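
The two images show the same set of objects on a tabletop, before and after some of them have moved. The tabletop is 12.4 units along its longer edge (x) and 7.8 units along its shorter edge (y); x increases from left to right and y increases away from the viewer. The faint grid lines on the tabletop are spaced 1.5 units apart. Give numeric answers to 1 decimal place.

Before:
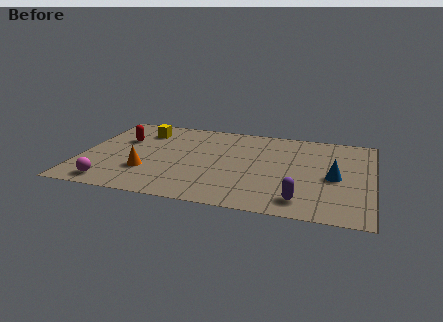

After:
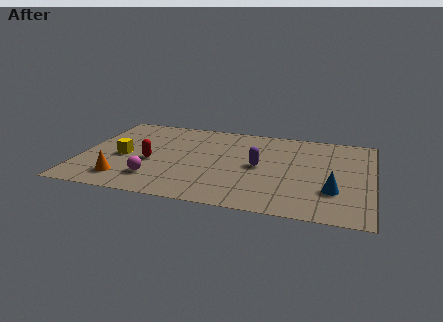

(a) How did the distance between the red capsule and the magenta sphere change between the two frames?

-2.6

They were about 4.1 units apart before and 1.5 after — 2.6 units closer together.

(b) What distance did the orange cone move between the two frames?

1.3

From (2.9, 2.4) to (2.0, 1.5), the orange cone covered √(0.9² + 0.9²) ≈ 1.3 units.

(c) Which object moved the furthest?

the purple capsule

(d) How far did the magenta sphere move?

2.0

The magenta sphere was near (1.5, 1.0) before and (3.3, 1.8) after, so it travelled √(1.8² + 0.8²) ≈ 2.0 units.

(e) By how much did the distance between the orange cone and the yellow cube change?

-1.7

The distance was about 3.7 in the first image and 2.0 in the second, so they moved 1.7 units closer together.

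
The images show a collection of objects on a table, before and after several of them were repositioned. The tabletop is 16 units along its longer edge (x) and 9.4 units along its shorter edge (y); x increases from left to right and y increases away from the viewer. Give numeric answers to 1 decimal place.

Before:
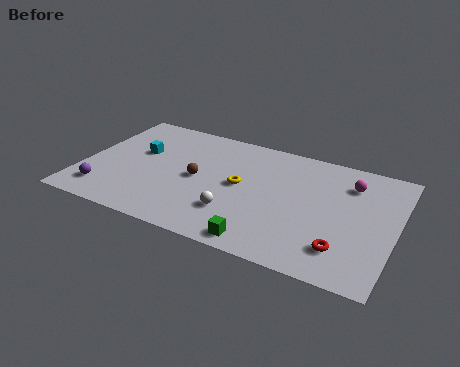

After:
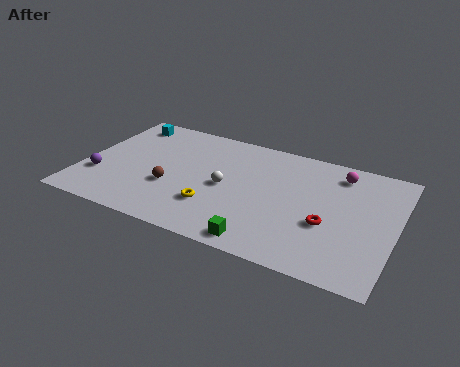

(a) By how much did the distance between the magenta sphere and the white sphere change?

-0.7

They were about 7.1 units apart before and 6.4 after — 0.7 units closer together.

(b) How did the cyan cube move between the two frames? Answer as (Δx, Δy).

(-1.1, 2.3)

The cyan cube was at about (2.7, 5.7) and moved to about (1.6, 8.0).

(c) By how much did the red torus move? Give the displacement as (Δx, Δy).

(-0.9, 1.5)

The red torus started near (13.6, 2.1) and ended near (12.7, 3.6).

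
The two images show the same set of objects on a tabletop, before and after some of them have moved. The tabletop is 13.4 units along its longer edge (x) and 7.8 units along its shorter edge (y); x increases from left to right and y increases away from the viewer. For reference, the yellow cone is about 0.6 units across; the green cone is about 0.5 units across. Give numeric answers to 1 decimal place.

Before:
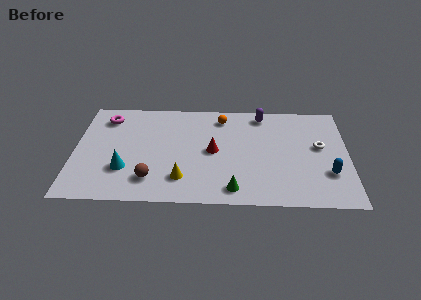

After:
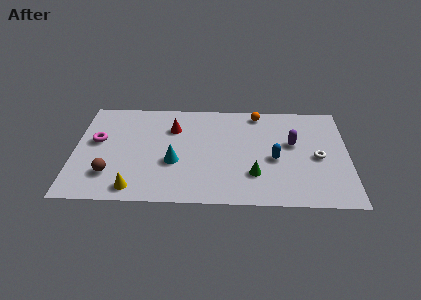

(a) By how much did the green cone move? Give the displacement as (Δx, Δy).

(1.0, 1.1)

The green cone was at about (7.8, 1.1) and moved to about (8.8, 2.2).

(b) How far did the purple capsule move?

2.7

The purple capsule moved from about (9.2, 6.8) to (10.7, 4.6), a distance of √(1.5² + 2.2²) ≈ 2.7.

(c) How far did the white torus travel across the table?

0.8

The white torus was near (12.0, 4.4) before and (11.9, 3.6) after, so it travelled √(0.1² + 0.8²) ≈ 0.8 units.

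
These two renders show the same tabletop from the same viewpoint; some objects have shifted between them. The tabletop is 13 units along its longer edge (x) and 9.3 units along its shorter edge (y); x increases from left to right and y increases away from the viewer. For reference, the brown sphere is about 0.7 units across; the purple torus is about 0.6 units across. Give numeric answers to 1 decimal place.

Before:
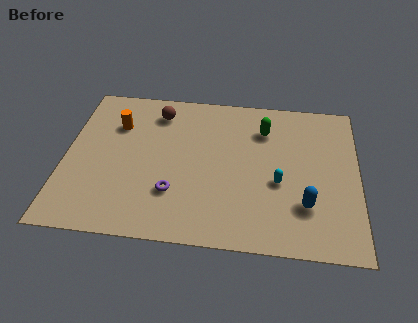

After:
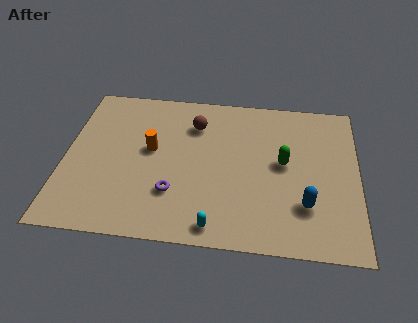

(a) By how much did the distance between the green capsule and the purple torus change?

-0.5

The distance was about 5.8 in the first image and 5.3 in the second, so they moved 0.5 units closer together.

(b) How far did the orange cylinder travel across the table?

2.1

The orange cylinder moved from about (2.2, 6.6) to (3.8, 5.2), a distance of √(1.6² + 1.4²) ≈ 2.1.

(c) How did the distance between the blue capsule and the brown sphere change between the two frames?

-1.7

They were about 8.4 units apart before and 6.7 after — 1.7 units closer together.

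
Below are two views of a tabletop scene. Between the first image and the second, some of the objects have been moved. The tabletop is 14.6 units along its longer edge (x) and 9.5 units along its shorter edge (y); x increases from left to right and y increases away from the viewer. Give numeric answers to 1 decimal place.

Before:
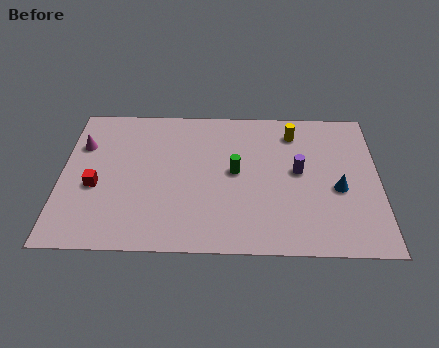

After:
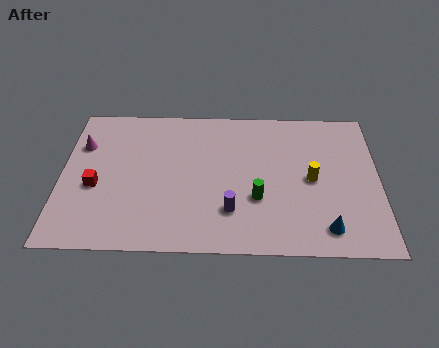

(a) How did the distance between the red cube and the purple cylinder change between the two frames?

-3.0

The distance was about 9.4 in the first image and 6.4 in the second, so they moved 3.0 units closer together.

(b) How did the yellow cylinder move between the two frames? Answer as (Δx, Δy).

(0.8, -3.1)

The yellow cylinder started near (10.7, 7.7) and ended near (11.5, 4.6).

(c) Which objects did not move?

the red cube and the magenta cone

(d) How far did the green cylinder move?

2.0

From (8.0, 5.0) to (9.0, 3.3), the green cylinder covered √(1.0² + 1.7²) ≈ 2.0 units.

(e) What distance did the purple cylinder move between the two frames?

4.0

The purple cylinder was near (10.9, 5.1) before and (7.8, 2.5) after, so it travelled √(3.1² + 2.6²) ≈ 4.0 units.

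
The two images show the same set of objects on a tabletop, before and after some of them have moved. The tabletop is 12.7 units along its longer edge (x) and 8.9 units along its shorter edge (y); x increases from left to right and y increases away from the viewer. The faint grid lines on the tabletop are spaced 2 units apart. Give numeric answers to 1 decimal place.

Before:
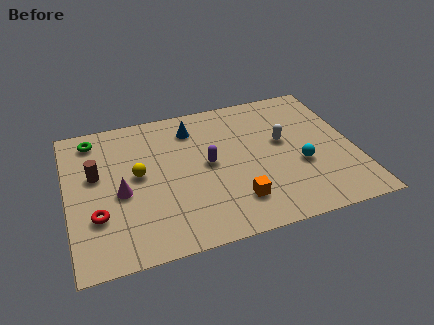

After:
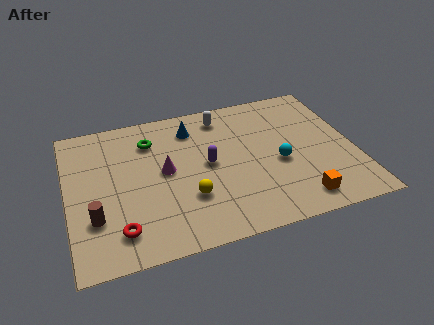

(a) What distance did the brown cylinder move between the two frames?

2.6

From (1.3, 5.3) to (1.1, 2.7), the brown cylinder covered √(0.2² + 2.6²) ≈ 2.6 units.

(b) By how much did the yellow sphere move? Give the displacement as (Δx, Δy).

(2.1, -2.0)

The yellow sphere was at about (3.1, 4.8) and moved to about (5.2, 2.8).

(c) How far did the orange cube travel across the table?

2.8

From (7.2, 2.0) to (9.9, 1.3), the orange cube covered √(2.7² + 0.7²) ≈ 2.8 units.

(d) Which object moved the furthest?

the white capsule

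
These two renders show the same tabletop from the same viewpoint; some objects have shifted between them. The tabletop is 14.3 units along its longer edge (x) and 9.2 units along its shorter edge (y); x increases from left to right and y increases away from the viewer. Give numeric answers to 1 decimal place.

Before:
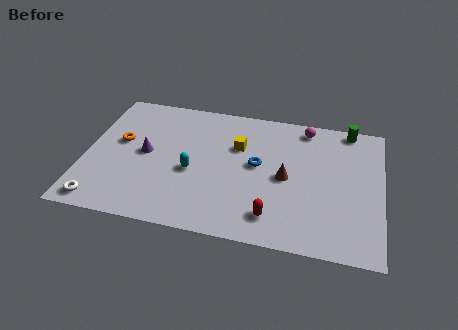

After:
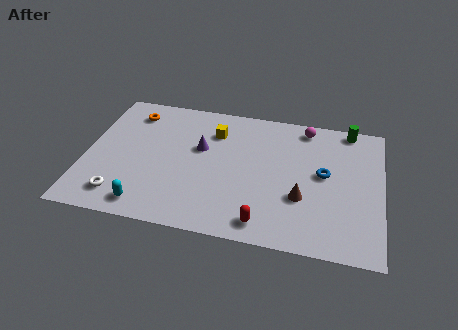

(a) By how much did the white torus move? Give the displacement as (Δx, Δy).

(0.9, 0.6)

The white torus was at about (1.0, 1.0) and moved to about (1.9, 1.6).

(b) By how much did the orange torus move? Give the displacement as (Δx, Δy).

(0.4, 2.2)

The orange torus started near (1.6, 5.3) and ended near (2.0, 7.5).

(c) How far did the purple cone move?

2.8

The purple cone was near (2.9, 4.7) before and (5.5, 5.6) after, so it travelled √(2.6² + 0.9²) ≈ 2.8 units.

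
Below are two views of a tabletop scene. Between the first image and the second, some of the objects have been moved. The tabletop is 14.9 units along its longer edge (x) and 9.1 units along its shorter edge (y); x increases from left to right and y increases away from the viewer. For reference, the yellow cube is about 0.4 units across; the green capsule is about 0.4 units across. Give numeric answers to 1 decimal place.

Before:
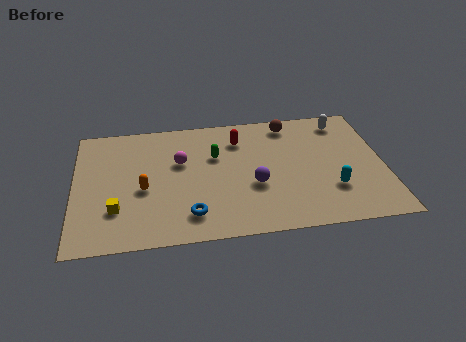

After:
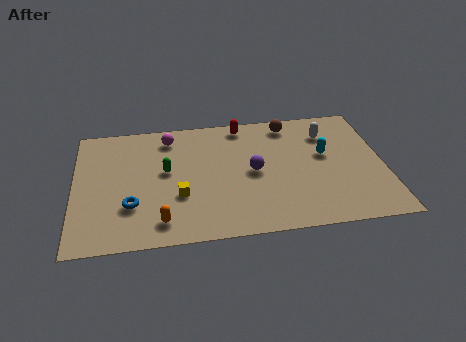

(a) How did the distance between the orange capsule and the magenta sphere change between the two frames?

+3.6

The distance was about 2.5 in the first image and 6.1 in the second, so they moved 3.6 units further apart.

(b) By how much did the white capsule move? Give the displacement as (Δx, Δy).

(-0.8, -0.8)

The white capsule started near (13.1, 7.7) and ended near (12.3, 6.9).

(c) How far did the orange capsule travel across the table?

2.5

The orange capsule was near (3.3, 3.9) before and (4.1, 1.5) after, so it travelled √(0.8² + 2.4²) ≈ 2.5 units.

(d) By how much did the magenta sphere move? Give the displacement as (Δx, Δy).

(-0.5, 1.9)

From the two frames, the magenta sphere sits at roughly (5.1, 5.7) before and (4.6, 7.6) after.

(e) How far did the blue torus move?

3.0

The blue torus was near (5.5, 1.8) before and (2.7, 2.8) after, so it travelled √(2.8² + 1.0²) ≈ 3.0 units.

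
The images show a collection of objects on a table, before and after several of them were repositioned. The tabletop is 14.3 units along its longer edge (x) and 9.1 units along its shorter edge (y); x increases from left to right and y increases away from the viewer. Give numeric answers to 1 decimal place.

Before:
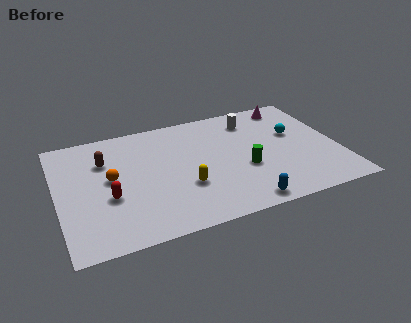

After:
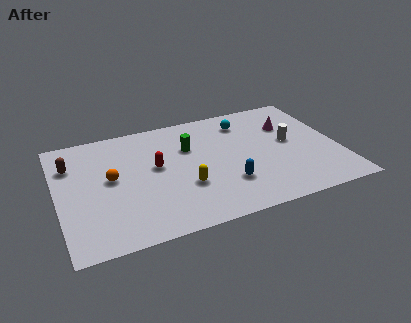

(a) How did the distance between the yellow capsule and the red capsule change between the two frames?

-1.4

The distance was about 3.8 in the first image and 2.4 in the second, so they moved 1.4 units closer together.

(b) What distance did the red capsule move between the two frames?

3.0

The red capsule moved from about (2.5, 3.5) to (5.0, 5.1), a distance of √(2.5² + 1.6²) ≈ 3.0.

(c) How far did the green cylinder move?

3.7

The green cylinder was near (9.4, 3.5) before and (6.8, 6.1) after, so it travelled √(2.6² + 2.6²) ≈ 3.7 units.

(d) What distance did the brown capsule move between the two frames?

1.7

The brown capsule moved from about (2.5, 6.4) to (0.8, 6.6), a distance of √(1.7² + 0.2²) ≈ 1.7.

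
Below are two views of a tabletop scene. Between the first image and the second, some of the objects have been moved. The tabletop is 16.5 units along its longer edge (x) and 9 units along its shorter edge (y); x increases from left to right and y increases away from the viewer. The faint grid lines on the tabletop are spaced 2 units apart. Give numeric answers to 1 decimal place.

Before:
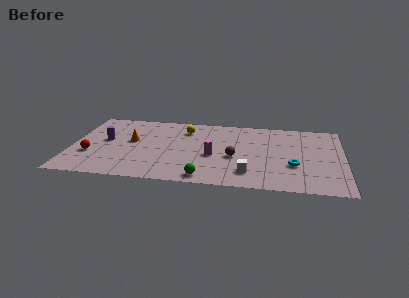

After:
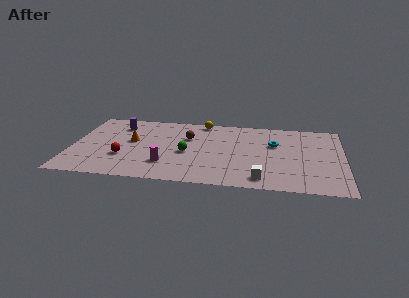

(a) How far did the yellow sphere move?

1.6

The yellow sphere was near (6.8, 7.0) before and (7.8, 8.2) after, so it travelled √(1.0² + 1.2²) ≈ 1.6 units.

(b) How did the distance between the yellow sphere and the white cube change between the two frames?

+1.4

They were about 6.5 units apart before and 7.9 after — 1.4 units further apart.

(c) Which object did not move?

the orange cone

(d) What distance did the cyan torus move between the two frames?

2.9

From (13.5, 3.2) to (12.3, 5.8), the cyan torus covered √(1.2² + 2.6²) ≈ 2.9 units.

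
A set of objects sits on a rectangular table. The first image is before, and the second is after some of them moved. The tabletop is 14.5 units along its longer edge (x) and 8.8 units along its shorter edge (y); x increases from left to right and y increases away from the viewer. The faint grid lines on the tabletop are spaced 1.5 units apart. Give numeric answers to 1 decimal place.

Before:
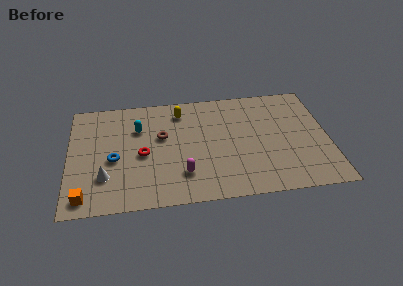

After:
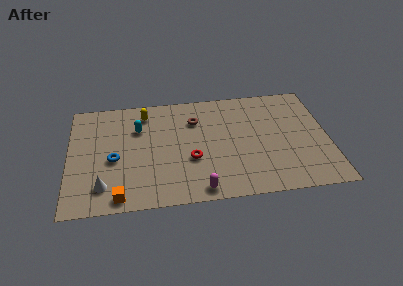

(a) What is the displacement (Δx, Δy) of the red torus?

(2.7, -0.7)

The red torus started near (4.1, 4.0) and ended near (6.8, 3.3).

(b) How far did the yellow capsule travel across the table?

2.0

The yellow capsule was near (6.3, 7.2) before and (4.3, 7.3) after, so it travelled √(2.0² + 0.1²) ≈ 2.0 units.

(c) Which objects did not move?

the blue torus and the cyan capsule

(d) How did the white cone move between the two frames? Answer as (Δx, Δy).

(-0.1, -0.7)

The white cone started near (2.0, 2.5) and ended near (1.9, 1.8).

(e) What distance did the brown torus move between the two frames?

2.2

From (5.2, 5.3) to (7.1, 6.4), the brown torus covered √(1.9² + 1.1²) ≈ 2.2 units.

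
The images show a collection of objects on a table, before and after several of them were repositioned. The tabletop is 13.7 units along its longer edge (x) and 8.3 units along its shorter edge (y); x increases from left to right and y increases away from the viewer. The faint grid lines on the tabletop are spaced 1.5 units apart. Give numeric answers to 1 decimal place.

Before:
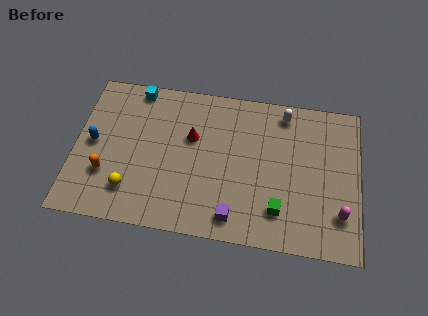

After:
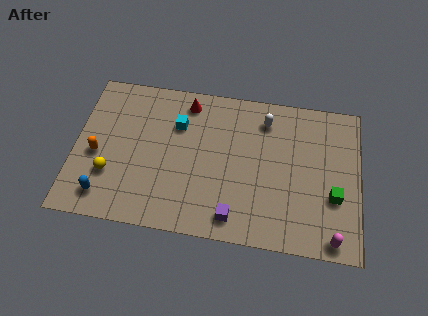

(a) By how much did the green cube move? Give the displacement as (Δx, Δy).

(2.6, 1.1)

From the two frames, the green cube sits at roughly (9.9, 1.9) before and (12.5, 3.0) after.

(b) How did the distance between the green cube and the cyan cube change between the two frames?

-0.9

Before: roughly 9.0 units apart; after: 8.1. That's 0.9 units closer together.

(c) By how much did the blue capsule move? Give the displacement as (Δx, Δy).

(0.7, -2.8)

From the two frames, the blue capsule sits at roughly (0.9, 4.2) before and (1.6, 1.4) after.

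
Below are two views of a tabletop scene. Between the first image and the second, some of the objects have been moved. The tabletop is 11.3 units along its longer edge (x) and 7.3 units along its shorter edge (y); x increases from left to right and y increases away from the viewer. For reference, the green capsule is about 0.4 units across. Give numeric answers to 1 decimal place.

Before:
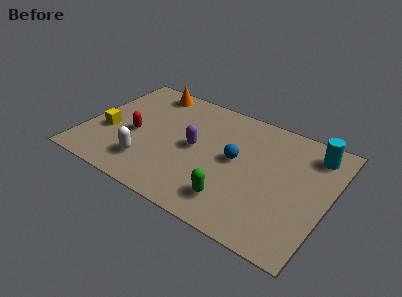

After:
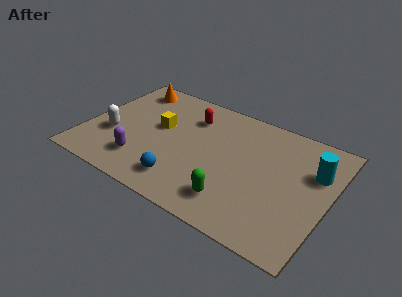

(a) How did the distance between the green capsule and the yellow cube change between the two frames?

-1.5

Before: roughly 6.3 units apart; after: 4.8. That's 1.5 units closer together.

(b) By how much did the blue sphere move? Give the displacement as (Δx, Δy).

(-2.1, -2.5)

The blue sphere was at about (7.0, 3.9) and moved to about (4.9, 1.4).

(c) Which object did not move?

the green capsule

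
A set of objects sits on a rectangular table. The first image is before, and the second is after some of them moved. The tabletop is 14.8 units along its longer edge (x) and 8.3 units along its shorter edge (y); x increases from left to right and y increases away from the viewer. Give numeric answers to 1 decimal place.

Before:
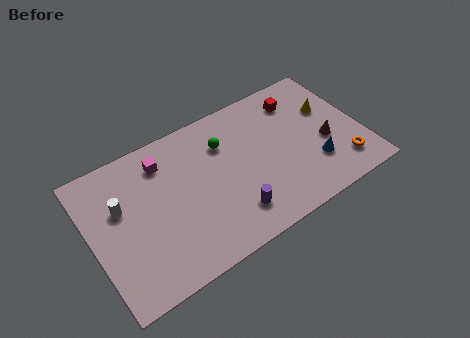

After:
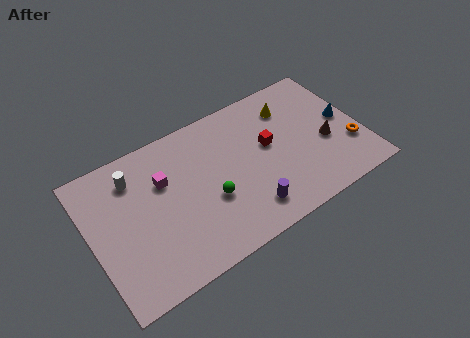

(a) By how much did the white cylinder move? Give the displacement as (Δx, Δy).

(0.9, 1.3)

From the two frames, the white cylinder sits at roughly (1.7, 5.2) before and (2.6, 6.5) after.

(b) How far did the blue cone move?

2.8

The blue cone was near (12.0, 2.4) before and (14.0, 4.3) after, so it travelled √(2.0² + 1.9²) ≈ 2.8 units.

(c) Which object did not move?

the brown cone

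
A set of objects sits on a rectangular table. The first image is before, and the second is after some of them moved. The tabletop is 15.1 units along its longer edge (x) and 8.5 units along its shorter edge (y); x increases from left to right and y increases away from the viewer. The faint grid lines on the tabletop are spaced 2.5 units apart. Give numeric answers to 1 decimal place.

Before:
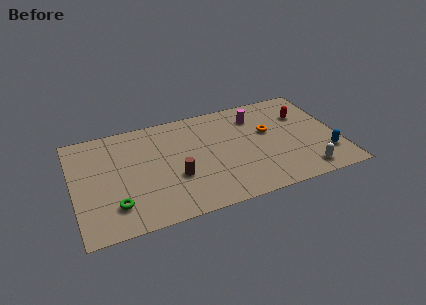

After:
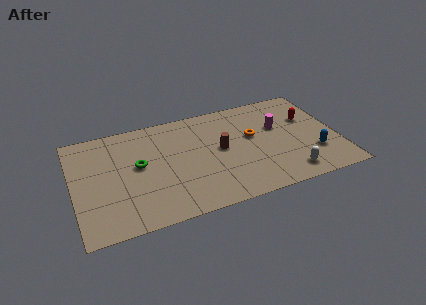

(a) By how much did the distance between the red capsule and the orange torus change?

+1.1

They were about 2.2 units apart before and 3.3 after — 1.1 units further apart.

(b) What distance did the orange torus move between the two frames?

0.9

The orange torus moved from about (11.2, 5.1) to (10.3, 5.0), a distance of √(0.9² + 0.1²) ≈ 0.9.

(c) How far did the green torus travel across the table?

3.1

The green torus was near (2.2, 2.0) before and (3.7, 4.7) after, so it travelled √(1.5² + 2.7²) ≈ 3.1 units.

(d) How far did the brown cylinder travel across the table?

3.0

The brown cylinder was near (5.7, 3.1) before and (8.4, 4.5) after, so it travelled √(2.7² + 1.4²) ≈ 3.0 units.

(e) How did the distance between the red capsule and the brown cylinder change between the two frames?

-2.8

Before: roughly 8.1 units apart; after: 5.3. That's 2.8 units closer together.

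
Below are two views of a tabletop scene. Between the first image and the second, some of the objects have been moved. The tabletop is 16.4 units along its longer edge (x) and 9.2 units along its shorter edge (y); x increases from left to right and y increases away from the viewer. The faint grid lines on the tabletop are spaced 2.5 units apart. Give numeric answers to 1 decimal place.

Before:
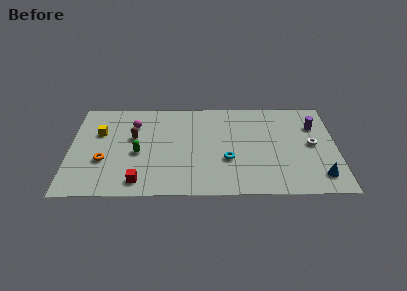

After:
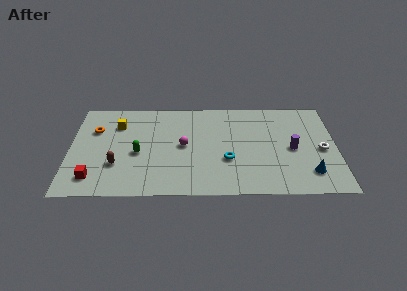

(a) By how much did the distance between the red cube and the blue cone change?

+2.2

Before: roughly 11.0 units apart; after: 13.2. That's 2.2 units further apart.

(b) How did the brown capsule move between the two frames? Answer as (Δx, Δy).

(-1.0, -2.6)

From the two frames, the brown capsule sits at roughly (3.9, 5.5) before and (2.9, 2.9) after.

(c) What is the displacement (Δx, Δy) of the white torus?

(0.6, -0.5)

The white torus was at about (14.9, 4.7) and moved to about (15.5, 4.2).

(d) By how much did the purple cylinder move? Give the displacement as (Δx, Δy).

(-1.4, -2.2)

From the two frames, the purple cylinder sits at roughly (15.1, 6.5) before and (13.7, 4.3) after.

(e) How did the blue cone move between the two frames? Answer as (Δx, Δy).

(-0.6, 0.3)

The blue cone was at about (15.3, 1.7) and moved to about (14.7, 2.0).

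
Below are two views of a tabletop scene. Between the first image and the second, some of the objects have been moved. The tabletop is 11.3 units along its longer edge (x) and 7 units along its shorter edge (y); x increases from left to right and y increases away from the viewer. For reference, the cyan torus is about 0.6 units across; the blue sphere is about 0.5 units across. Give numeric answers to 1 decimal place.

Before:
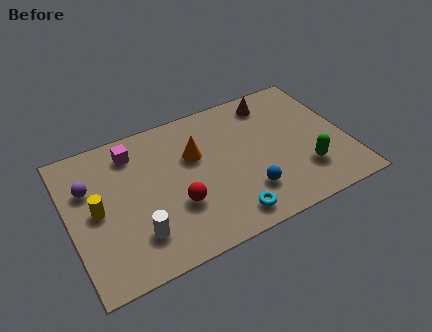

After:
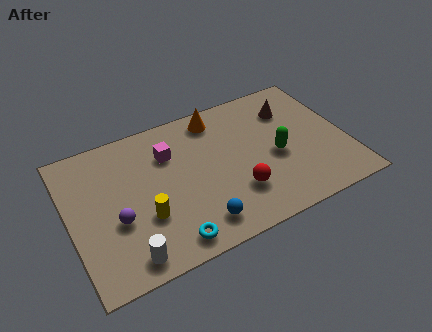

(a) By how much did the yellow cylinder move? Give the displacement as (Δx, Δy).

(1.8, -1.1)

The yellow cylinder was at about (1.1, 3.5) and moved to about (2.9, 2.4).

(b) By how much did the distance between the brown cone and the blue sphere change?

+1.5

Before: roughly 4.4 units apart; after: 5.9. That's 1.5 units further apart.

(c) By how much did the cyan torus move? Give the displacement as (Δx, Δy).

(-2.4, -0.1)

From the two frames, the cyan torus sits at roughly (6.1, 1.0) before and (3.7, 0.9) after.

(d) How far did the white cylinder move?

0.9

From (2.5, 1.7) to (2.0, 0.9), the white cylinder covered √(0.5² + 0.8²) ≈ 0.9 units.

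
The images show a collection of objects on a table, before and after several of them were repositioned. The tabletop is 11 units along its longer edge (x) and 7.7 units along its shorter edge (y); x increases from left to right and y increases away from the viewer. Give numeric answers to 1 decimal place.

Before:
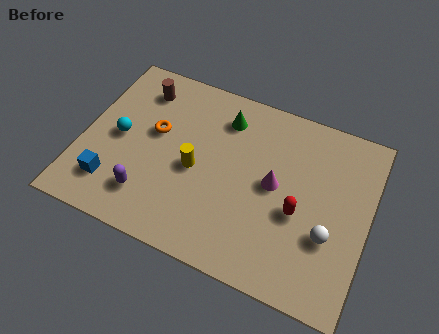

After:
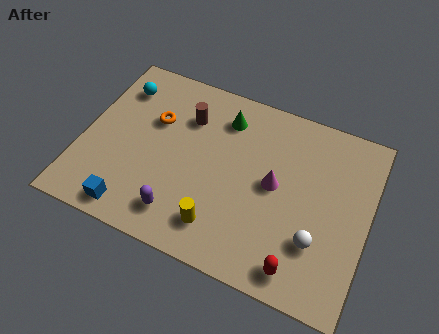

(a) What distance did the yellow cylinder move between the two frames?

2.3

From (4.4, 3.5) to (5.6, 1.5), the yellow cylinder covered √(1.2² + 2.0²) ≈ 2.3 units.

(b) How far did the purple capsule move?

1.3

From (2.8, 1.7) to (4.1, 1.4), the purple capsule covered √(1.3² + 0.3²) ≈ 1.3 units.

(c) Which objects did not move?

the green cone and the magenta cone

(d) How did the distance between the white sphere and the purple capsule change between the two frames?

-1.7

Before: roughly 6.9 units apart; after: 5.2. That's 1.7 units closer together.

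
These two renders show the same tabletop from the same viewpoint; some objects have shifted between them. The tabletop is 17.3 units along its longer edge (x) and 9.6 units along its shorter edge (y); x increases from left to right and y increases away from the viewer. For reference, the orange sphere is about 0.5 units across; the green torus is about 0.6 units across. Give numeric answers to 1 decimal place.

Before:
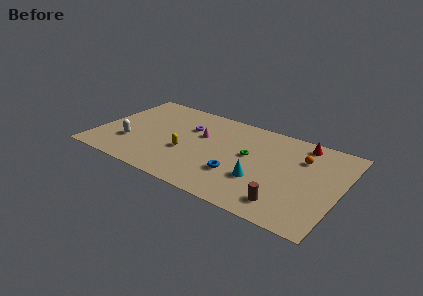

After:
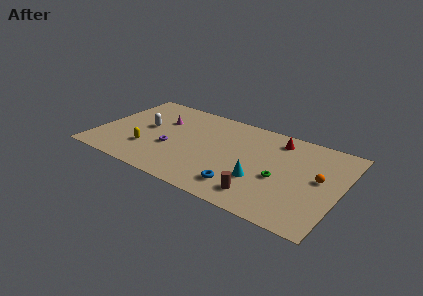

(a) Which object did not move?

the cyan cone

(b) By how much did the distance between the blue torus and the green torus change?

+0.7

Before: roughly 2.5 units apart; after: 3.2. That's 0.7 units further apart.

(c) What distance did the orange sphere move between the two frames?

2.1

The orange sphere moved from about (14.4, 6.8) to (15.8, 5.2), a distance of √(1.4² + 1.6²) ≈ 2.1.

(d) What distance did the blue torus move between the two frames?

1.2

The blue torus moved from about (10.3, 3.0) to (10.8, 1.9), a distance of √(0.5² + 1.1²) ≈ 1.2.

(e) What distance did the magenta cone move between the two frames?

3.0

The magenta cone moved from about (7.2, 6.0) to (4.2, 6.5), a distance of √(3.0² + 0.5²) ≈ 3.0.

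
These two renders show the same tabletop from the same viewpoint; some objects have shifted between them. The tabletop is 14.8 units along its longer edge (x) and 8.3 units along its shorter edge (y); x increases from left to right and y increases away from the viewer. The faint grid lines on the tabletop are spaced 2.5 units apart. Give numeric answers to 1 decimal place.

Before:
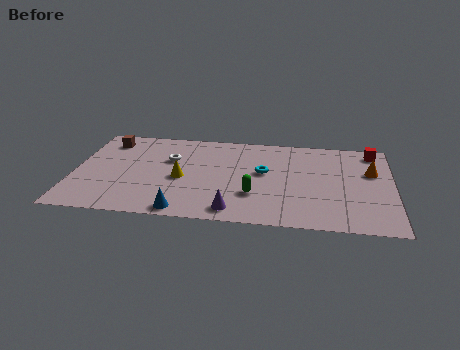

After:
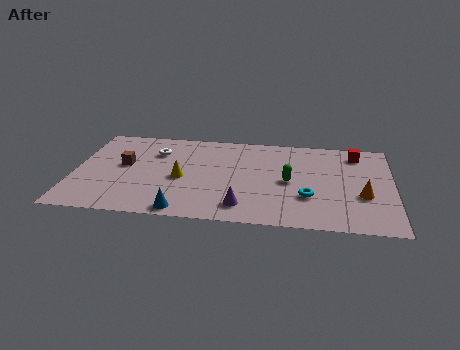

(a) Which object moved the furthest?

the cyan torus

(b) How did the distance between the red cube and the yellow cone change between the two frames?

-0.9

Before: roughly 9.6 units apart; after: 8.7. That's 0.9 units closer together.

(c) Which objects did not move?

the yellow cone and the blue cone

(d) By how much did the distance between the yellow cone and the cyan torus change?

+2.1

They were about 3.9 units apart before and 6.0 after — 2.1 units further apart.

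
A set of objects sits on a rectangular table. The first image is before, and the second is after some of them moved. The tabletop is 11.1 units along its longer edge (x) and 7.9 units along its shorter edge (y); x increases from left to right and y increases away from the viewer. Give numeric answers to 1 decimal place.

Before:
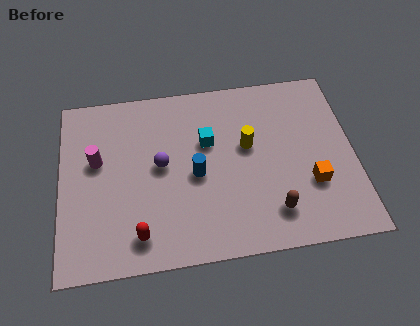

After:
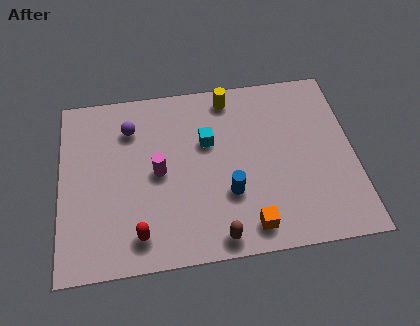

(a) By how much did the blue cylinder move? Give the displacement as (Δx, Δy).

(1.2, -1.0)

From the two frames, the blue cylinder sits at roughly (5.1, 3.6) before and (6.3, 2.6) after.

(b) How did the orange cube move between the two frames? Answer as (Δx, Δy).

(-2.4, -1.5)

The orange cube was at about (9.4, 2.6) and moved to about (7.0, 1.1).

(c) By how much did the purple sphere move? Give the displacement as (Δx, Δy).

(-1.1, 1.8)

From the two frames, the purple sphere sits at roughly (3.8, 4.2) before and (2.7, 6.0) after.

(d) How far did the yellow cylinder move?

2.4

From (7.1, 4.6) to (6.5, 6.9), the yellow cylinder covered √(0.6² + 2.3²) ≈ 2.4 units.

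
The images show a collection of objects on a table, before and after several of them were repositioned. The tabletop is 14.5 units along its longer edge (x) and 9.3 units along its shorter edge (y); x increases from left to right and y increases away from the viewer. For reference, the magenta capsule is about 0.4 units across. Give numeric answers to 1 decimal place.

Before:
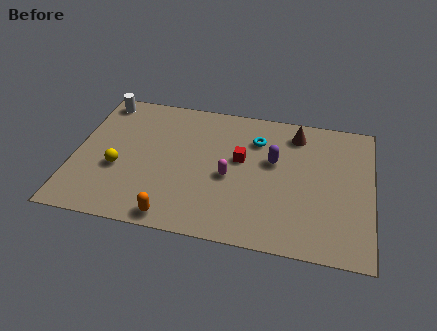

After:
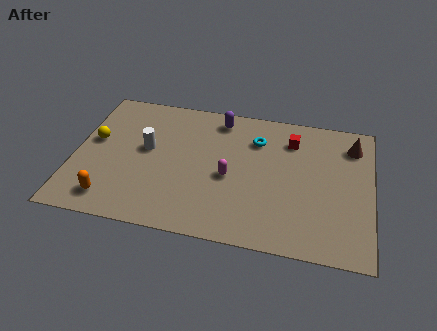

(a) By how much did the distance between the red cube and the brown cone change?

-0.5

Before: roughly 3.5 units apart; after: 3.0. That's 0.5 units closer together.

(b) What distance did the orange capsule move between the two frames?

3.2

From (5.1, 0.9) to (2.0, 1.5), the orange capsule covered √(3.1² + 0.6²) ≈ 3.2 units.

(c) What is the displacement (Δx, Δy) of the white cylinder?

(2.5, -3.0)

The white cylinder was at about (1.0, 8.2) and moved to about (3.5, 5.2).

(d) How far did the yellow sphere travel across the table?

2.1

The yellow sphere was near (2.2, 3.6) before and (0.9, 5.3) after, so it travelled √(1.3² + 1.7²) ≈ 2.1 units.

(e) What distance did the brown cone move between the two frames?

2.8

The brown cone moved from about (10.7, 7.7) to (13.5, 7.4), a distance of √(2.8² + 0.3²) ≈ 2.8.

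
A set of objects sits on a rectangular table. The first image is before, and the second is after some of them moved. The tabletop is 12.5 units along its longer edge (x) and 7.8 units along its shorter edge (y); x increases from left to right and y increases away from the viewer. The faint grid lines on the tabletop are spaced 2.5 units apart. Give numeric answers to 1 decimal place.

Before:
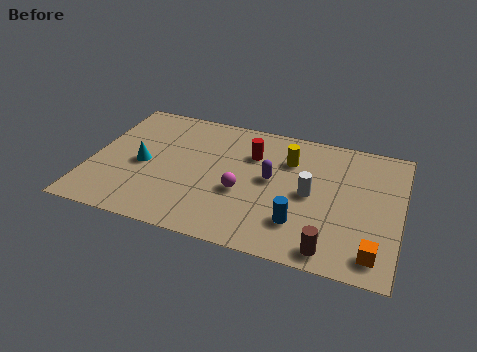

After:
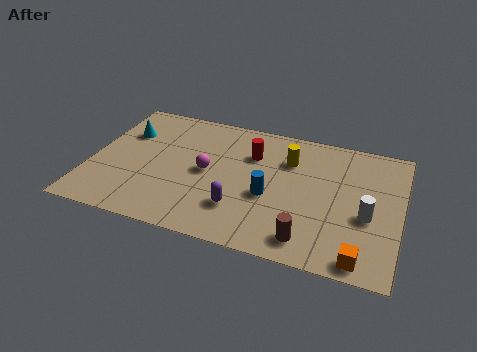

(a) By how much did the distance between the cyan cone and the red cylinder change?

+0.5

The distance was about 4.7 in the first image and 5.2 in the second, so they moved 0.5 units further apart.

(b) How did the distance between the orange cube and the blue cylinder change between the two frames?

+1.4

The distance was about 3.1 in the first image and 4.5 in the second, so they moved 1.4 units further apart.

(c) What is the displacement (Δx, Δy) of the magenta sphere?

(-1.5, 0.8)

The magenta sphere was at about (6.2, 3.1) and moved to about (4.7, 3.9).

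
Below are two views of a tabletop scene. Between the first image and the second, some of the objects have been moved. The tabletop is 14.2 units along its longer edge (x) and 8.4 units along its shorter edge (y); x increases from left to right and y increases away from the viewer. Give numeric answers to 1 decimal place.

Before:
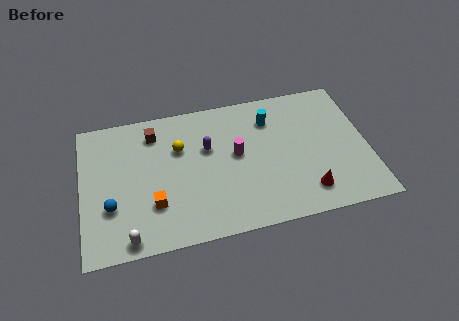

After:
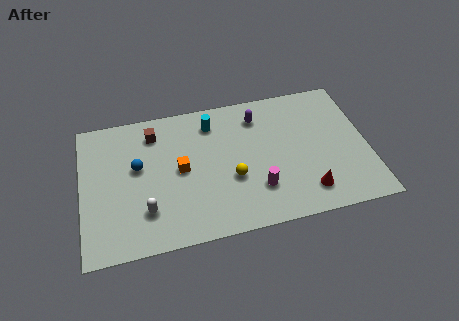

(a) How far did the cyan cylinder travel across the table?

2.9

From (9.5, 6.4) to (6.6, 6.8), the cyan cylinder covered √(2.9² + 0.4²) ≈ 2.9 units.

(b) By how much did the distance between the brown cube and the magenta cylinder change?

+2.1

Before: roughly 4.6 units apart; after: 6.7. That's 2.1 units further apart.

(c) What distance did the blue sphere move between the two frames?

2.5

From (1.4, 2.8) to (2.8, 4.9), the blue sphere covered √(1.4² + 2.1²) ≈ 2.5 units.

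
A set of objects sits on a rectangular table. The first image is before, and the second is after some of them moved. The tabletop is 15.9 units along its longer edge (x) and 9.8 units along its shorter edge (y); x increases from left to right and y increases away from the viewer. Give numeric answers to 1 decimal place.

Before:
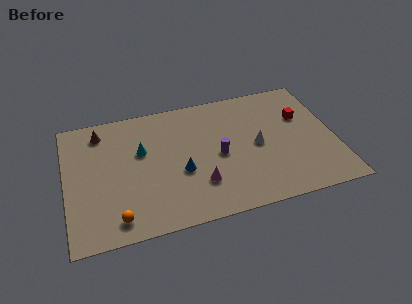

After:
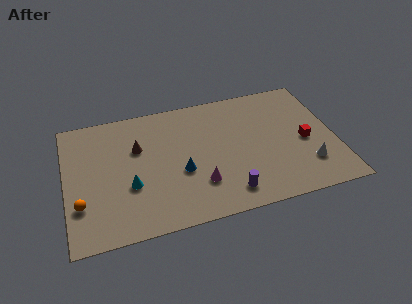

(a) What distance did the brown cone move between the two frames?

2.8

The brown cone was near (2.2, 8.2) before and (4.3, 6.4) after, so it travelled √(2.1² + 1.8²) ≈ 2.8 units.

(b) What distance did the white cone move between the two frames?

3.6

The white cone moved from about (11.3, 4.8) to (14.1, 2.5), a distance of √(2.8² + 2.3²) ≈ 3.6.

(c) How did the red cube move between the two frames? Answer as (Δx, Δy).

(0.0, -2.0)

The red cube was at about (14.1, 6.4) and moved to about (14.1, 4.4).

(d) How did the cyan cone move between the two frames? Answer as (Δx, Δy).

(-0.8, -2.5)

From the two frames, the cyan cone sits at roughly (4.5, 6.1) before and (3.7, 3.6) after.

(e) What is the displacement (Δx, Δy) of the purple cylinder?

(0.3, -3.0)

From the two frames, the purple cylinder sits at roughly (9.0, 4.6) before and (9.3, 1.6) after.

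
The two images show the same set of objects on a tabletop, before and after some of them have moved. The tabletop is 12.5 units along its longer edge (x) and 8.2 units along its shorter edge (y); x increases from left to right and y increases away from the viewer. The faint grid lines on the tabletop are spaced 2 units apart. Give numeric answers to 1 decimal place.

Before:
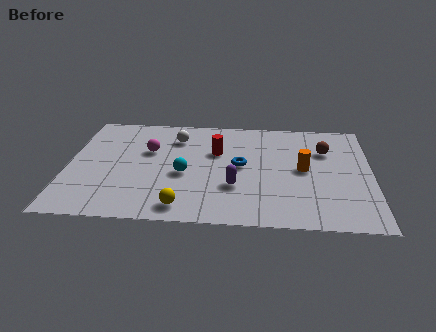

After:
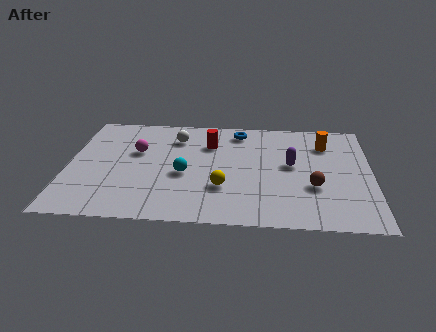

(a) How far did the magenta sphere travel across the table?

0.5

From (3.3, 5.2) to (2.8, 5.1), the magenta sphere covered √(0.5² + 0.1²) ≈ 0.5 units.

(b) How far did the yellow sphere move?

2.2

The yellow sphere was near (4.8, 1.1) before and (6.4, 2.6) after, so it travelled √(1.6² + 1.5²) ≈ 2.2 units.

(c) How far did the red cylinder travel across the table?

0.7

The red cylinder moved from about (6.1, 5.3) to (5.8, 5.9), a distance of √(0.3² + 0.6²) ≈ 0.7.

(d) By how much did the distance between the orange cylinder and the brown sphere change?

+1.6

The distance was about 1.7 in the first image and 3.3 in the second, so they moved 1.6 units further apart.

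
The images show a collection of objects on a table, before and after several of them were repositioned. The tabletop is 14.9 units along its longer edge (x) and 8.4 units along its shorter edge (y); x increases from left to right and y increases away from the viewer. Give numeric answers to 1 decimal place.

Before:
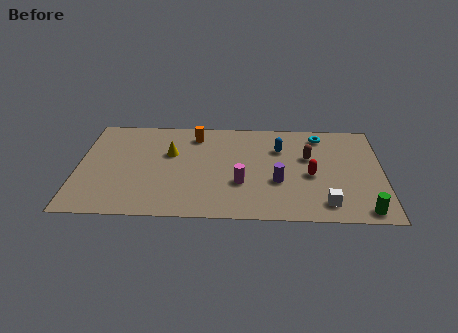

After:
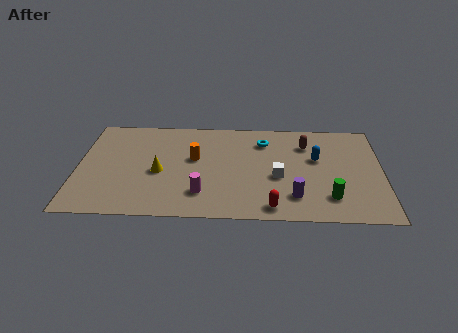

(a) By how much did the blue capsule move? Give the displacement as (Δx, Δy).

(1.8, -0.8)

The blue capsule was at about (9.9, 5.9) and moved to about (11.7, 5.1).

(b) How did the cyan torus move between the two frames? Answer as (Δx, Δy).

(-2.8, -0.6)

The cyan torus started near (11.9, 7.1) and ended near (9.1, 6.5).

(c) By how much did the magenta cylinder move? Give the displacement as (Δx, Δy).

(-1.9, -0.9)

The magenta cylinder started near (8.0, 2.9) and ended near (6.1, 2.0).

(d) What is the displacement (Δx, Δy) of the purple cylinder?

(0.8, -1.2)

From the two frames, the purple cylinder sits at roughly (9.8, 3.1) before and (10.6, 1.9) after.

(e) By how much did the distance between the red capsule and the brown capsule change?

+4.1

They were about 1.5 units apart before and 5.6 after — 4.1 units further apart.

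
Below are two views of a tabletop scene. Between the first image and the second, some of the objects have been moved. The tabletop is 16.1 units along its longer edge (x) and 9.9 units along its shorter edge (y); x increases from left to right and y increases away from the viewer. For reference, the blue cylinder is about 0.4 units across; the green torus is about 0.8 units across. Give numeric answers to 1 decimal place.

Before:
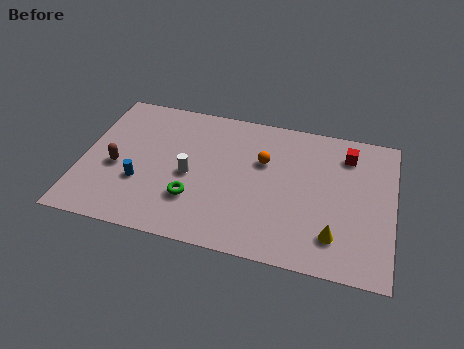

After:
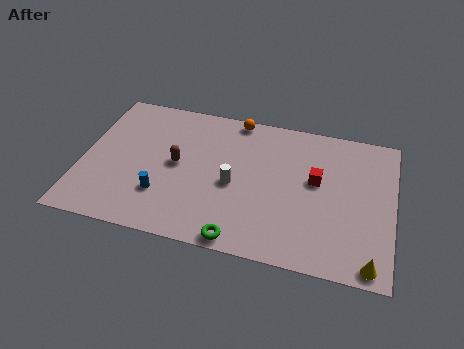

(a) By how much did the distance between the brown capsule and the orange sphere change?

-2.9

They were about 7.8 units apart before and 4.9 after — 2.9 units closer together.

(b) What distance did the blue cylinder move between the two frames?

1.3

The blue cylinder was near (3.1, 3.4) before and (4.3, 2.8) after, so it travelled √(1.2² + 0.6²) ≈ 1.3 units.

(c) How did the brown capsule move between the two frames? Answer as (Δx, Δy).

(3.1, 0.9)

The brown capsule was at about (1.8, 4.2) and moved to about (4.9, 5.1).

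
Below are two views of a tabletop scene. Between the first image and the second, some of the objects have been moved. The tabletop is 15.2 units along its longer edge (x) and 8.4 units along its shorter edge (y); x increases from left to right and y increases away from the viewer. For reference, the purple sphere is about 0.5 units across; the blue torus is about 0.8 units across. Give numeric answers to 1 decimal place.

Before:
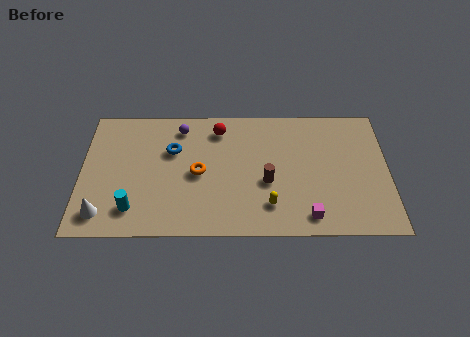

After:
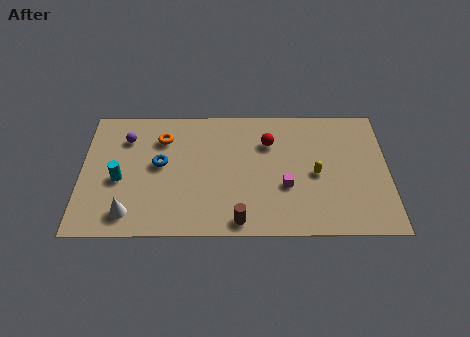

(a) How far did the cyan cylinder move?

2.0

The cyan cylinder was near (2.6, 1.7) before and (1.9, 3.6) after, so it travelled √(0.7² + 1.9²) ≈ 2.0 units.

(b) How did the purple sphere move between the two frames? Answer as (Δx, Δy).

(-2.7, -0.7)

The purple sphere was at about (4.9, 7.0) and moved to about (2.2, 6.3).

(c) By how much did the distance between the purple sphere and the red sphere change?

+5.2

They were about 1.9 units apart before and 7.1 after — 5.2 units further apart.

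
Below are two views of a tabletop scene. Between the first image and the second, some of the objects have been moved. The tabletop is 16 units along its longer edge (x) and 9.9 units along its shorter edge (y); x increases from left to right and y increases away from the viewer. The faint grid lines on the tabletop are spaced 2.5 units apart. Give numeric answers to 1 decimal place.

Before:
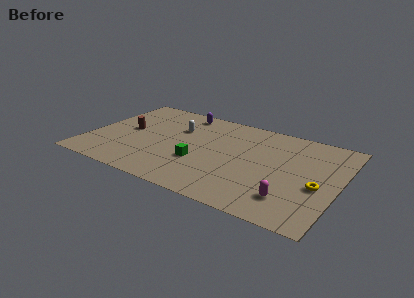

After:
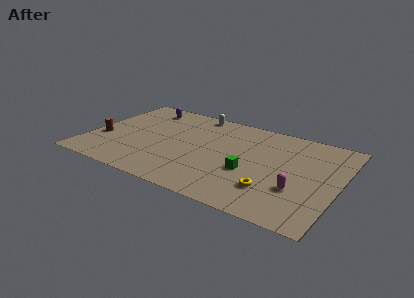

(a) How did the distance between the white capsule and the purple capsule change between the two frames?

+1.4

Before: roughly 2.0 units apart; after: 3.4. That's 1.4 units further apart.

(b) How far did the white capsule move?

2.4

The white capsule moved from about (5.4, 6.7) to (6.2, 9.0), a distance of √(0.8² + 2.3²) ≈ 2.4.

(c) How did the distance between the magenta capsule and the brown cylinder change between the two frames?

+1.3

The distance was about 11.4 in the first image and 12.7 in the second, so they moved 1.3 units further apart.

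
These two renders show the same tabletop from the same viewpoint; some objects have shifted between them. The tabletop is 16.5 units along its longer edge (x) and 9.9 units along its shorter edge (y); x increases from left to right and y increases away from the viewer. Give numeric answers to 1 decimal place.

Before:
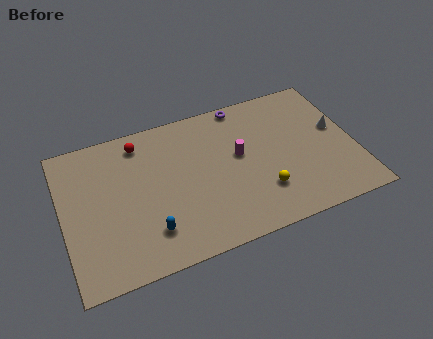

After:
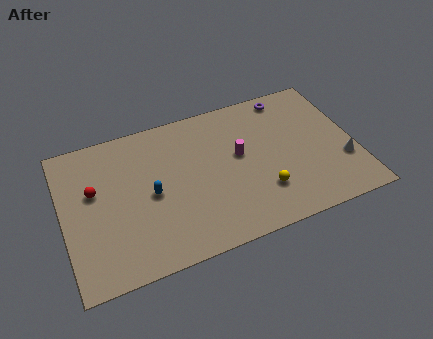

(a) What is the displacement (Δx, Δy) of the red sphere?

(-2.8, -2.4)

From the two frames, the red sphere sits at roughly (4.6, 8.4) before and (1.8, 6.0) after.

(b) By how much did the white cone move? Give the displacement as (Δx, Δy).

(0.1, -2.4)

The white cone started near (15.6, 5.6) and ended near (15.7, 3.2).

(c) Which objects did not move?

the magenta cylinder and the yellow sphere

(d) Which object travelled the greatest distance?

the red sphere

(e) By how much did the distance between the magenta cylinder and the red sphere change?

+2.1

They were about 6.1 units apart before and 8.2 after — 2.1 units further apart.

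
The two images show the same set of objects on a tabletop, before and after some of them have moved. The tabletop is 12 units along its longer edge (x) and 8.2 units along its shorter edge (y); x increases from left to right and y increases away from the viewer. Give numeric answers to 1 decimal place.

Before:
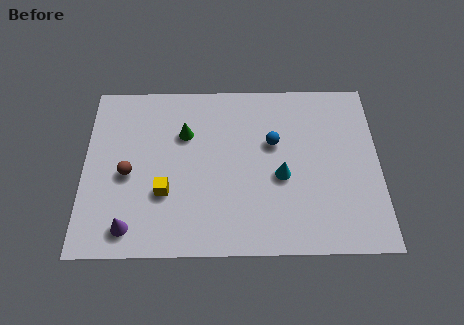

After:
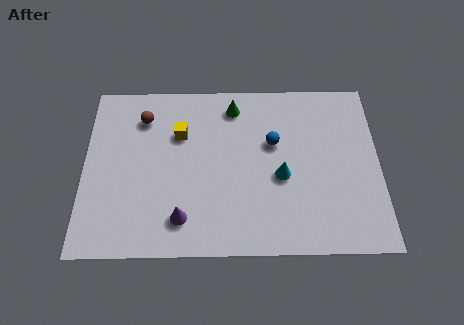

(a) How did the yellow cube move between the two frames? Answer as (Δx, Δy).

(0.6, 2.8)

The yellow cube was at about (3.3, 2.8) and moved to about (3.9, 5.6).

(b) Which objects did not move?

the blue sphere and the cyan cone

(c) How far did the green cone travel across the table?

2.4

The green cone was near (4.1, 5.6) before and (6.1, 6.9) after, so it travelled √(2.0² + 1.3²) ≈ 2.4 units.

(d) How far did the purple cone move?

2.1

The purple cone was near (1.9, 1.2) before and (4.0, 1.6) after, so it travelled √(2.1² + 0.4²) ≈ 2.1 units.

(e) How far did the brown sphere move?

2.8

The brown sphere moved from about (1.8, 3.7) to (2.4, 6.4), a distance of √(0.6² + 2.7²) ≈ 2.8.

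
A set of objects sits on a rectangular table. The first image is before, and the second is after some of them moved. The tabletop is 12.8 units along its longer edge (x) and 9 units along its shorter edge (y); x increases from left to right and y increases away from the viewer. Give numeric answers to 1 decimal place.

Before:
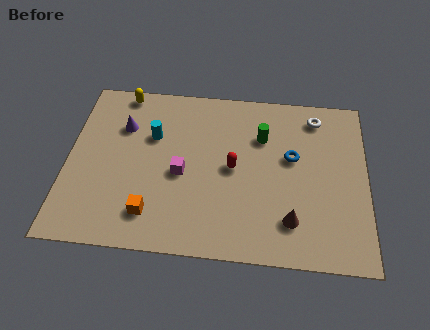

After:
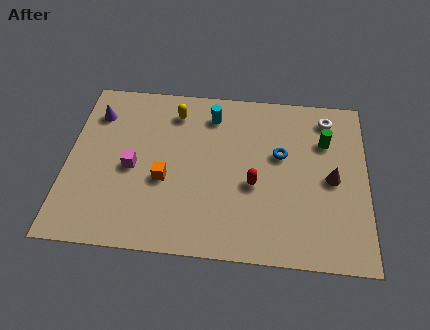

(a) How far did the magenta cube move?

2.1

The magenta cube moved from about (4.9, 4.0) to (2.8, 4.1), a distance of √(2.1² + 0.1²) ≈ 2.1.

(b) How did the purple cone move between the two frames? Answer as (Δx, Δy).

(-1.2, 0.6)

The purple cone started near (2.3, 6.3) and ended near (1.1, 6.9).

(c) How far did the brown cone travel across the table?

2.9

From (9.6, 2.0) to (11.3, 4.3), the brown cone covered √(1.7² + 2.3²) ≈ 2.9 units.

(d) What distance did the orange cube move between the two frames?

1.9

From (3.7, 1.8) to (4.2, 3.6), the orange cube covered √(0.5² + 1.8²) ≈ 1.9 units.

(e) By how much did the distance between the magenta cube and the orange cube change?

-1.0

They were about 2.5 units apart before and 1.5 after — 1.0 units closer together.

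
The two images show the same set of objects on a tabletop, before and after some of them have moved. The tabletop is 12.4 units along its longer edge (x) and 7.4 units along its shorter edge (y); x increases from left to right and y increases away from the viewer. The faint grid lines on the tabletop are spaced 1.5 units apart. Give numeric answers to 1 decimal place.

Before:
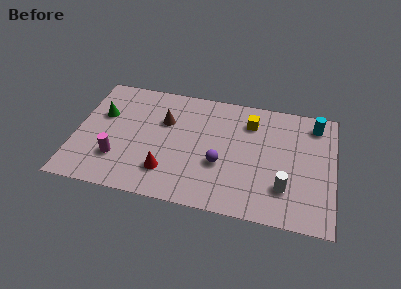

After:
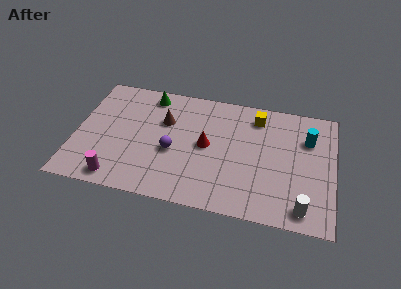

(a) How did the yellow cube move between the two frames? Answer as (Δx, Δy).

(0.3, 0.4)

The yellow cube was at about (8.3, 5.7) and moved to about (8.6, 6.1).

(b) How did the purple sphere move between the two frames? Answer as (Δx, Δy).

(-2.3, 0.3)

The purple sphere was at about (7.0, 2.8) and moved to about (4.7, 3.1).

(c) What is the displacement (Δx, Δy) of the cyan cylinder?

(-0.3, -1.0)

The cyan cylinder started near (11.4, 6.2) and ended near (11.1, 5.2).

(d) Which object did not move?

the brown cone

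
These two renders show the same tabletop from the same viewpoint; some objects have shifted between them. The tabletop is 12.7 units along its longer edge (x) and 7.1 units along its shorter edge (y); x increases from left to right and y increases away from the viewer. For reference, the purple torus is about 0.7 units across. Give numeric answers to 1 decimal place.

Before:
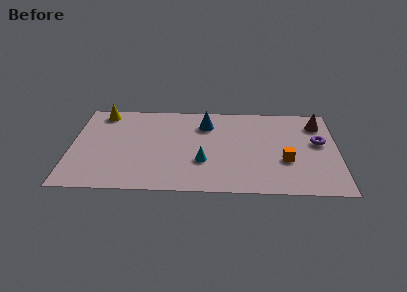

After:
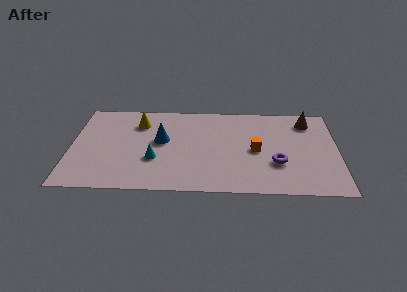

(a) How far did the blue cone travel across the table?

2.5

The blue cone was near (6.4, 5.4) before and (4.3, 4.0) after, so it travelled √(2.1² + 1.4²) ≈ 2.5 units.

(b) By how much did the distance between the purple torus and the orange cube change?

-0.8

The distance was about 2.2 in the first image and 1.4 in the second, so they moved 0.8 units closer together.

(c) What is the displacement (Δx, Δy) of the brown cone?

(-0.5, 0.2)

From the two frames, the brown cone sits at roughly (11.8, 5.6) before and (11.3, 5.8) after.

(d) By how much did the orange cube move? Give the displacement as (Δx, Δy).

(-1.4, 0.8)

The orange cube was at about (10.2, 2.6) and moved to about (8.8, 3.4).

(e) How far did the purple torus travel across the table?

2.6

From (11.8, 4.1) to (9.8, 2.4), the purple torus covered √(2.0² + 1.7²) ≈ 2.6 units.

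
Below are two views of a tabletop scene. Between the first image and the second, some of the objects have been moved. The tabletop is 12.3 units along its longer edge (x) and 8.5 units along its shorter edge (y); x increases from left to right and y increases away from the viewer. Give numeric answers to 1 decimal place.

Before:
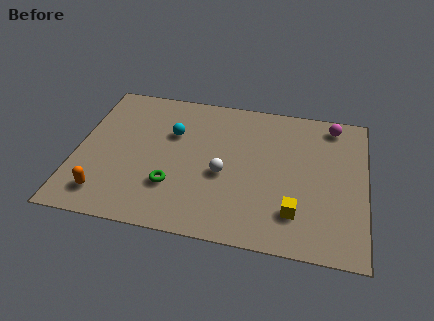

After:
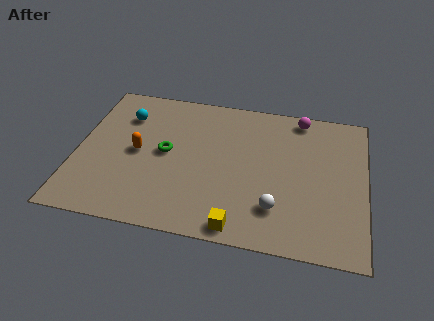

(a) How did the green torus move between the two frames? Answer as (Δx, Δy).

(-0.4, 1.9)

The green torus was at about (4.2, 2.5) and moved to about (3.8, 4.4).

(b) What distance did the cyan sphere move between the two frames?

2.2

From (4.0, 5.6) to (1.9, 6.3), the cyan sphere covered √(2.1² + 0.7²) ≈ 2.2 units.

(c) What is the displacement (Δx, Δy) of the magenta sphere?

(-1.4, 0.2)

From the two frames, the magenta sphere sits at roughly (10.8, 7.4) before and (9.4, 7.6) after.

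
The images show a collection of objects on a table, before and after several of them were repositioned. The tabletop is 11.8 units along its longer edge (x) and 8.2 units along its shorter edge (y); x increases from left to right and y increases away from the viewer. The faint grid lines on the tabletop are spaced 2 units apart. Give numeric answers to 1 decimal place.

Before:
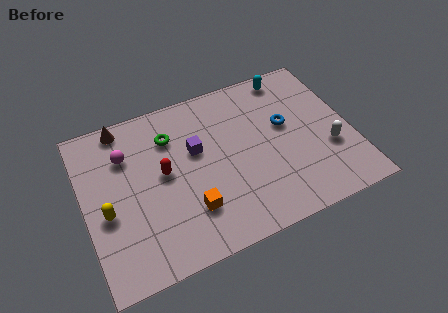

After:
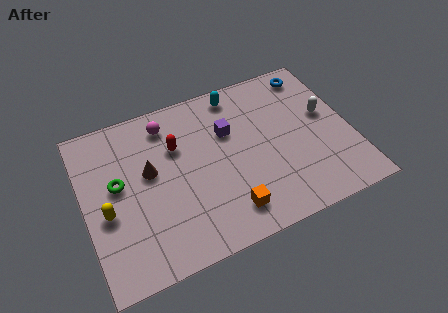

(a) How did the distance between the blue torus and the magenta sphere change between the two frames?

-0.5

The distance was about 7.1 in the first image and 6.6 in the second, so they moved 0.5 units closer together.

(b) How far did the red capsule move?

1.3

The red capsule was near (3.5, 4.4) before and (4.2, 5.5) after, so it travelled √(0.7² + 1.1²) ≈ 1.3 units.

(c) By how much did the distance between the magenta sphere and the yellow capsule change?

+1.8

The distance was about 2.7 in the first image and 4.5 in the second, so they moved 1.8 units further apart.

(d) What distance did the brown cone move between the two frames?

2.8

From (2.0, 7.4) to (2.9, 4.7), the brown cone covered √(0.9² + 2.7²) ≈ 2.8 units.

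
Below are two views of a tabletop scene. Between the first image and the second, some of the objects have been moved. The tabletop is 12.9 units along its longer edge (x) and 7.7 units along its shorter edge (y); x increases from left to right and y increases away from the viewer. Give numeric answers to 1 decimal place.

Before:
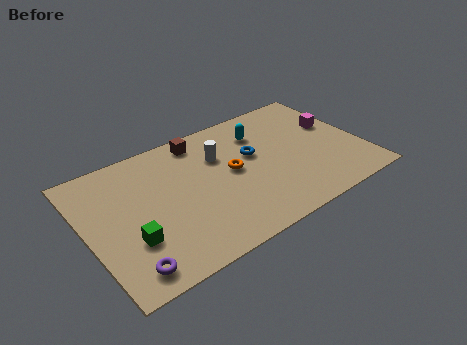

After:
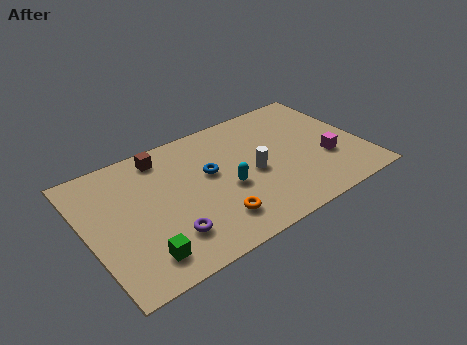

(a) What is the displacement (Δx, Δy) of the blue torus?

(-2.1, -0.1)

The blue torus was at about (7.9, 4.6) and moved to about (5.8, 4.5).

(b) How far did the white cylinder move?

2.2

From (6.4, 5.3) to (7.7, 3.5), the white cylinder covered √(1.3² + 1.8²) ≈ 2.2 units.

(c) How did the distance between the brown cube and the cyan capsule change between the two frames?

+1.3

The distance was about 2.9 in the first image and 4.2 in the second, so they moved 1.3 units further apart.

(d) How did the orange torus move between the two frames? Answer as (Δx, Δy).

(-1.3, -2.4)

From the two frames, the orange torus sits at roughly (6.8, 4.1) before and (5.5, 1.7) after.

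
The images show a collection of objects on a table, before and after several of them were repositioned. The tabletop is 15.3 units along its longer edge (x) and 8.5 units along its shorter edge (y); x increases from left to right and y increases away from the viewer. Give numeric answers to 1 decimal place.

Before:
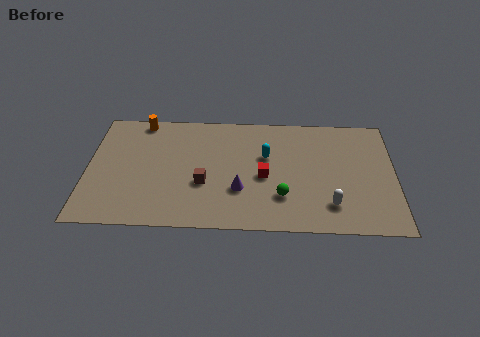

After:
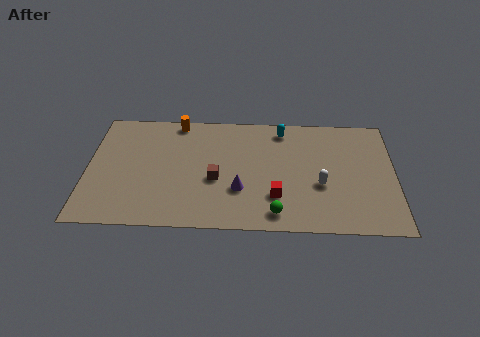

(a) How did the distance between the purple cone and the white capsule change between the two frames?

-0.6

Before: roughly 4.6 units apart; after: 4.0. That's 0.6 units closer together.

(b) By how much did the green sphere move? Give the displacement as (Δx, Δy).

(-0.3, -1.2)

From the two frames, the green sphere sits at roughly (9.7, 2.4) before and (9.4, 1.2) after.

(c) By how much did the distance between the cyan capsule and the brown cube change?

+1.3

They were about 3.7 units apart before and 5.0 after — 1.3 units further apart.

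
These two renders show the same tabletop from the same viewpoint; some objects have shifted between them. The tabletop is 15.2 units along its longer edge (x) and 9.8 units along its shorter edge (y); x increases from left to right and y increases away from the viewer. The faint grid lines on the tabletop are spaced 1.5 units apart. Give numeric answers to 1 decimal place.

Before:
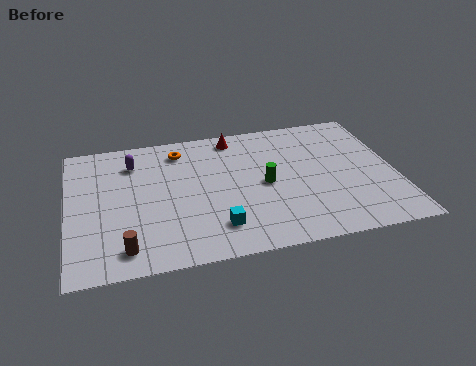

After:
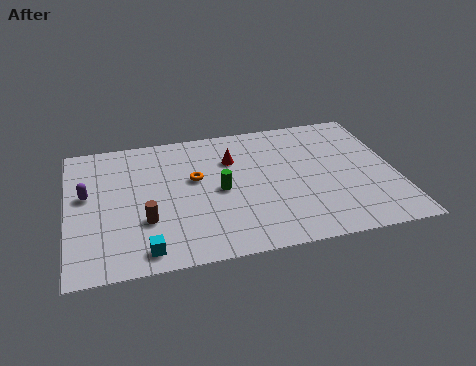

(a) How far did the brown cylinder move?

2.0

The brown cylinder was near (2.5, 1.5) before and (3.5, 3.2) after, so it travelled √(1.0² + 1.7²) ≈ 2.0 units.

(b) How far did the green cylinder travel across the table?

2.1

The green cylinder moved from about (9.1, 4.7) to (7.0, 4.7), a distance of √(2.1² + 0.0²) ≈ 2.1.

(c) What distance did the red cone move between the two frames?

1.7

The red cone moved from about (7.9, 8.6) to (7.7, 6.9), a distance of √(0.2² + 1.7²) ≈ 1.7.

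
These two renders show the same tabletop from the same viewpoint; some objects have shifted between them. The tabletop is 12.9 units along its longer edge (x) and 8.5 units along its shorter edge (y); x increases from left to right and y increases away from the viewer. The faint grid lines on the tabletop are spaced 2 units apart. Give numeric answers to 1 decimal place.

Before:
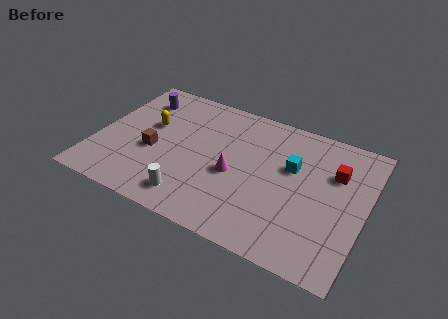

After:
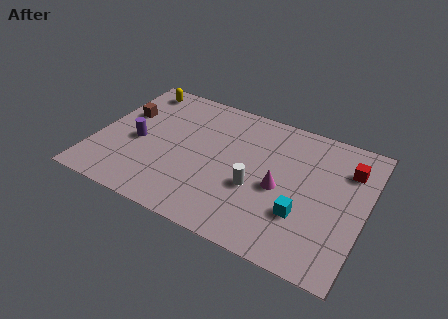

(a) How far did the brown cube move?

2.5

From (2.8, 3.5) to (1.1, 5.4), the brown cube covered √(1.7² + 1.9²) ≈ 2.5 units.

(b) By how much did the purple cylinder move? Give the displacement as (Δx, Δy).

(0.4, -2.9)

The purple cylinder was at about (1.6, 6.7) and moved to about (2.0, 3.8).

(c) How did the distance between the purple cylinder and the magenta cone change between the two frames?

+1.0

Before: roughly 5.9 units apart; after: 6.9. That's 1.0 units further apart.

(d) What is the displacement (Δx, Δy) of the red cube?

(0.6, 0.5)

The red cube was at about (11.3, 5.8) and moved to about (11.9, 6.3).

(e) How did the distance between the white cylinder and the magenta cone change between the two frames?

-1.7

They were about 2.9 units apart before and 1.2 after — 1.7 units closer together.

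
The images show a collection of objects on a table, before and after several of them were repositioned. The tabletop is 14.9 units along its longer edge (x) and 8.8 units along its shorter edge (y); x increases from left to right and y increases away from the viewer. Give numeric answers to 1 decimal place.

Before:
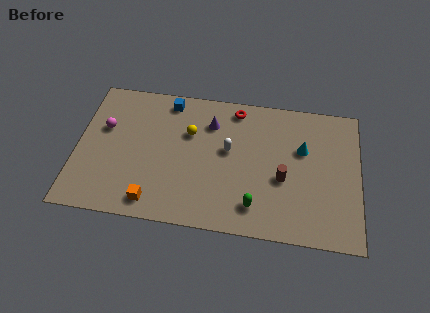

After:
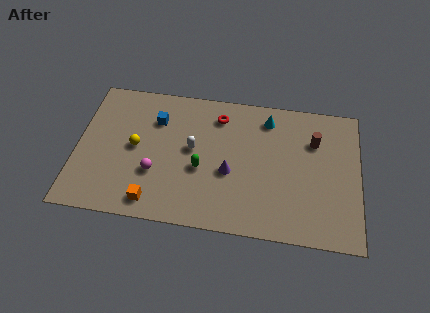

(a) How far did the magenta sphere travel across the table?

3.8

From (1.4, 5.5) to (4.2, 3.0), the magenta sphere covered √(2.8² + 2.5²) ≈ 3.8 units.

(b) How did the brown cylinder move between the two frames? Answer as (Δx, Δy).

(1.6, 2.6)

The brown cylinder started near (10.9, 3.6) and ended near (12.5, 6.2).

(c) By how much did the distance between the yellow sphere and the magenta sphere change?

-2.6

Before: roughly 4.5 units apart; after: 1.9. That's 2.6 units closer together.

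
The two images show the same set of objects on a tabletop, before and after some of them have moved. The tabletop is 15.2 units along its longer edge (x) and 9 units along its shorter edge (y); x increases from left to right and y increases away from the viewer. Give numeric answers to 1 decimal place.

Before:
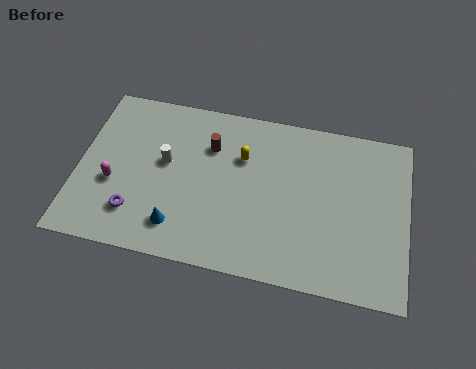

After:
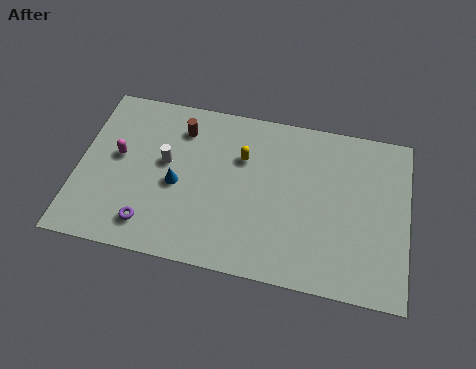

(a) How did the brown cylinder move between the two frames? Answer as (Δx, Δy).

(-1.4, 0.7)

The brown cylinder started near (6.0, 6.4) and ended near (4.6, 7.1).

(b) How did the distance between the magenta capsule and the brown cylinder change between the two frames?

-1.7

Before: roughly 5.2 units apart; after: 3.5. That's 1.7 units closer together.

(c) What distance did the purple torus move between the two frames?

0.9

The purple torus moved from about (2.8, 2.1) to (3.5, 1.6), a distance of √(0.7² + 0.5²) ≈ 0.9.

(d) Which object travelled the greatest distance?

the blue cone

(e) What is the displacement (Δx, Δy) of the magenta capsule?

(0.1, 1.5)

From the two frames, the magenta capsule sits at roughly (1.7, 3.5) before and (1.8, 5.0) after.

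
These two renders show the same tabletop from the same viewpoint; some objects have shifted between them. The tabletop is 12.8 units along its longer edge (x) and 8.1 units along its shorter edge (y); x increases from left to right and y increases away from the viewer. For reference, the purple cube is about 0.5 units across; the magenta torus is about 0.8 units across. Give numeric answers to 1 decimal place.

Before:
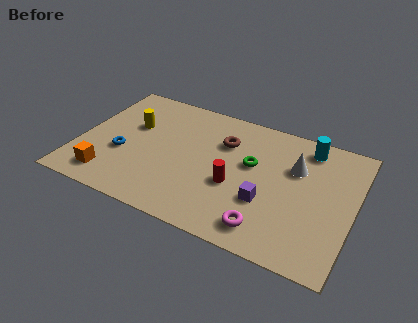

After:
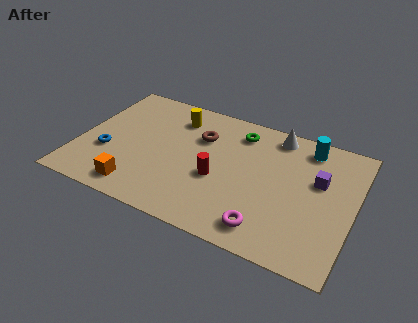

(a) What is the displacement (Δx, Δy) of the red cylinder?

(-0.8, 0.1)

From the two frames, the red cylinder sits at roughly (7.4, 3.2) before and (6.6, 3.3) after.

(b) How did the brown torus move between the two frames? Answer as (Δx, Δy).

(-1.1, -0.1)

The brown torus was at about (6.6, 5.7) and moved to about (5.5, 5.6).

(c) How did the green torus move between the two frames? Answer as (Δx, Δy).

(-0.8, 1.8)

The green torus started near (8.0, 4.8) and ended near (7.2, 6.6).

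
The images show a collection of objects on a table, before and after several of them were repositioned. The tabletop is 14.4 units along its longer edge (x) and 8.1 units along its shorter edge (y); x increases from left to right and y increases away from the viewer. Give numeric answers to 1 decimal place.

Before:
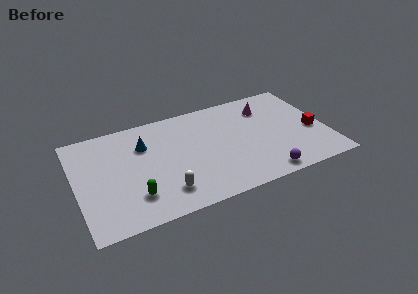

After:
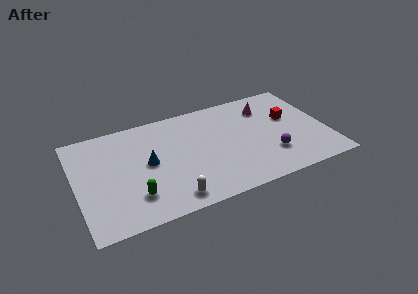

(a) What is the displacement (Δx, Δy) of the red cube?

(-1.2, 1.5)

The red cube started near (13.6, 3.4) and ended near (12.4, 4.9).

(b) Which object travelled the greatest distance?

the red cube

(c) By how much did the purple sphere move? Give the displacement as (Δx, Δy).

(0.6, 1.4)

From the two frames, the purple sphere sits at roughly (10.4, 0.9) before and (11.0, 2.3) after.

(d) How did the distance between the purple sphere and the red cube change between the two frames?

-1.1

Before: roughly 4.1 units apart; after: 3.0. That's 1.1 units closer together.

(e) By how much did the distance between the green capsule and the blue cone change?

-1.4

Before: roughly 3.8 units apart; after: 2.4. That's 1.4 units closer together.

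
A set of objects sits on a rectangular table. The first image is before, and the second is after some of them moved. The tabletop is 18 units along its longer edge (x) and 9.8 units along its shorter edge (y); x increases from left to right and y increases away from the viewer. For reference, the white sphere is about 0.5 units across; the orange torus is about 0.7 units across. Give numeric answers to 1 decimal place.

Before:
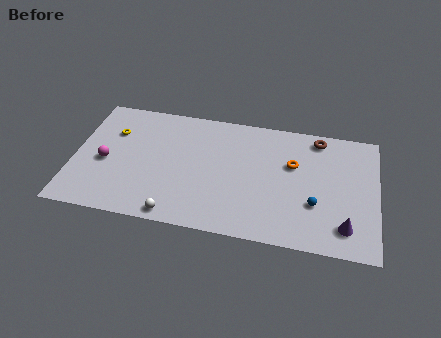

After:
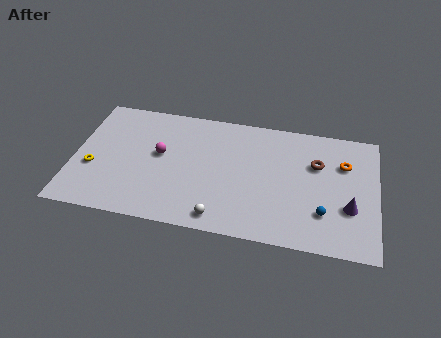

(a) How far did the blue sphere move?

0.8

The blue sphere moved from about (14.4, 3.3) to (14.9, 2.7), a distance of √(0.5² + 0.6²) ≈ 0.8.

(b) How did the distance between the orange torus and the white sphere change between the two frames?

+0.5

They were about 8.5 units apart before and 9.0 after — 0.5 units further apart.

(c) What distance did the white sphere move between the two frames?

2.6

The white sphere was near (6.3, 0.9) before and (8.9, 1.2) after, so it travelled √(2.6² + 0.3²) ≈ 2.6 units.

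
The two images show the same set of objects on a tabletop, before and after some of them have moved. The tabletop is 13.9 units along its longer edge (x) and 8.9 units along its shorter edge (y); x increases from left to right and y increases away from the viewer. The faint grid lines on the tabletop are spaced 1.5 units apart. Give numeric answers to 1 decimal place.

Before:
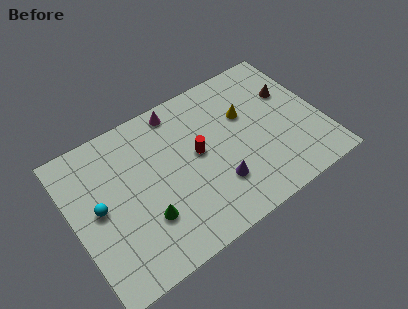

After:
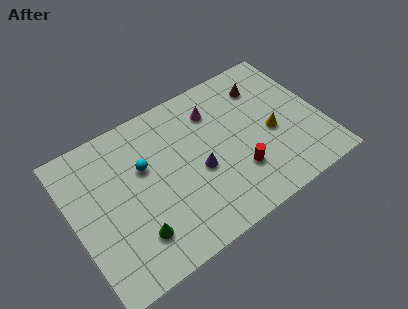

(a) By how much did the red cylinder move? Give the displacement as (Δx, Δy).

(1.9, -2.2)

From the two frames, the red cylinder sits at roughly (7.0, 4.8) before and (8.9, 2.6) after.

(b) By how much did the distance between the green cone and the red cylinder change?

+2.0

The distance was about 3.9 in the first image and 5.9 in the second, so they moved 2.0 units further apart.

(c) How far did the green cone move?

0.9

The green cone was near (3.7, 2.7) before and (3.0, 2.1) after, so it travelled √(0.7² + 0.6²) ≈ 0.9 units.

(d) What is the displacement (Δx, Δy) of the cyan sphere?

(2.7, 1.0)

The cyan sphere started near (1.4, 4.6) and ended near (4.1, 5.6).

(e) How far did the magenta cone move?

2.2

The magenta cone moved from about (6.4, 7.9) to (8.3, 6.8), a distance of √(1.9² + 1.1²) ≈ 2.2.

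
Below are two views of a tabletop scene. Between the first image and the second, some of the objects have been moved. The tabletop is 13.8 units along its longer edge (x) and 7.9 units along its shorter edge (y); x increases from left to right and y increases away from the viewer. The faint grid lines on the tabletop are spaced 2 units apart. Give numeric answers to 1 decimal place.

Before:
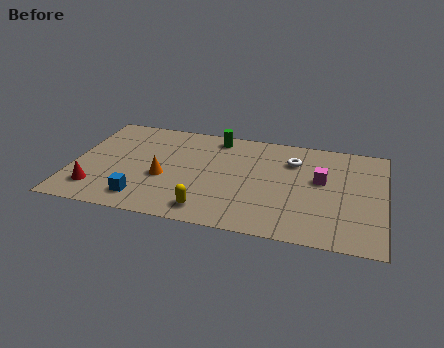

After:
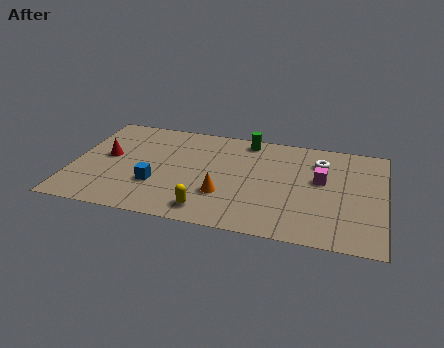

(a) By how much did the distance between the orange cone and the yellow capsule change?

-1.5

They were about 2.9 units apart before and 1.4 after — 1.5 units closer together.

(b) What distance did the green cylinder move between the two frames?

1.4

The green cylinder was near (6.2, 6.9) before and (7.6, 7.0) after, so it travelled √(1.4² + 0.1²) ≈ 1.4 units.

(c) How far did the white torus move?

1.2

From (9.7, 5.8) to (10.9, 6.0), the white torus covered √(1.2² + 0.2²) ≈ 1.2 units.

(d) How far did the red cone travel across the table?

2.6

The red cone moved from about (1.2, 1.7) to (1.5, 4.3), a distance of √(0.3² + 2.6²) ≈ 2.6.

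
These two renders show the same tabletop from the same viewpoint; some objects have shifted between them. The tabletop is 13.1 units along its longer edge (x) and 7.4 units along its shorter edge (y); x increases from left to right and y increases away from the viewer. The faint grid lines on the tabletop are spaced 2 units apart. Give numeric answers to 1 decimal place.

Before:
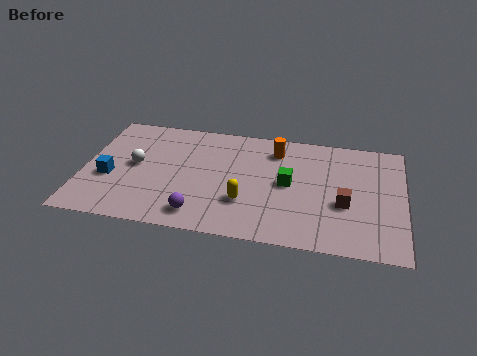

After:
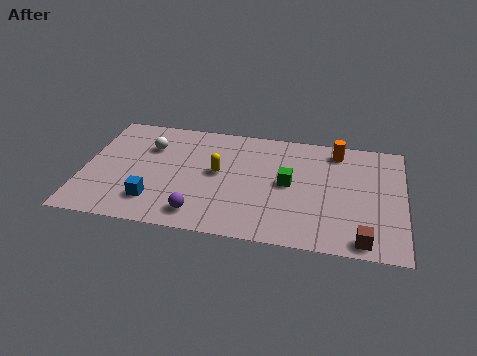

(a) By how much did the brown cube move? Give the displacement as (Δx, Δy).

(0.8, -2.1)

The brown cube was at about (10.7, 2.9) and moved to about (11.5, 0.8).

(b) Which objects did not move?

the purple sphere and the green cube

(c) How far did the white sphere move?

1.4

The white sphere moved from about (2.1, 3.9) to (2.6, 5.2), a distance of √(0.5² + 1.3²) ≈ 1.4.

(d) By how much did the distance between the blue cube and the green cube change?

-1.6

Before: roughly 7.4 units apart; after: 5.8. That's 1.6 units closer together.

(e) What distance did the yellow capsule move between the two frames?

2.1

From (6.7, 2.3) to (5.5, 4.0), the yellow capsule covered √(1.2² + 1.7²) ≈ 2.1 units.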